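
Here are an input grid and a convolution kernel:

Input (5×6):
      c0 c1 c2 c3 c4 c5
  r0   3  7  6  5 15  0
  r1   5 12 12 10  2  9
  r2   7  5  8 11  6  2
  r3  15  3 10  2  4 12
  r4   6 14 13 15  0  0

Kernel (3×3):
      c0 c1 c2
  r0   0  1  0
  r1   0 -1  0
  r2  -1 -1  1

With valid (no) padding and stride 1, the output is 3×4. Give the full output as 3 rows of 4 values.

Output[0,0]: The receptive field on the input at this output position is [3 7 6 / 5 12 12 / 7 5 8]. Elementwise product with the kernel and sum: 7·1 + 12·-1 + 7·-1 + 5·-1 + 8·1.

-9 -8 -18 -2
-1 -7 -9 2
-5 -14 -19 -13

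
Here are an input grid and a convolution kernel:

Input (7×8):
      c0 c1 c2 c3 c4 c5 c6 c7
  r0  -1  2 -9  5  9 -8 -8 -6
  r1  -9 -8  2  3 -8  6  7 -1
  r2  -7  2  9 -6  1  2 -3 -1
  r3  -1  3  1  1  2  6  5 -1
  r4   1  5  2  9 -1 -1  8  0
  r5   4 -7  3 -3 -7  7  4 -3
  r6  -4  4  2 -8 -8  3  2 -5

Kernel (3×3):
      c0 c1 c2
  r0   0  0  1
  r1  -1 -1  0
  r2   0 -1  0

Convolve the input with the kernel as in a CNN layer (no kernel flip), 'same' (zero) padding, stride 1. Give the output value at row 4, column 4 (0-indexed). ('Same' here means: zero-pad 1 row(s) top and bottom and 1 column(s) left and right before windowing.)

5

The receptive field on the zero-padded input at this output position is [1 2 6 / 9 -1 -1 / -3 -7 7]. Elementwise product with the kernel and sum: 6·1 + 9·-1 + -1·-1 + -7·-1.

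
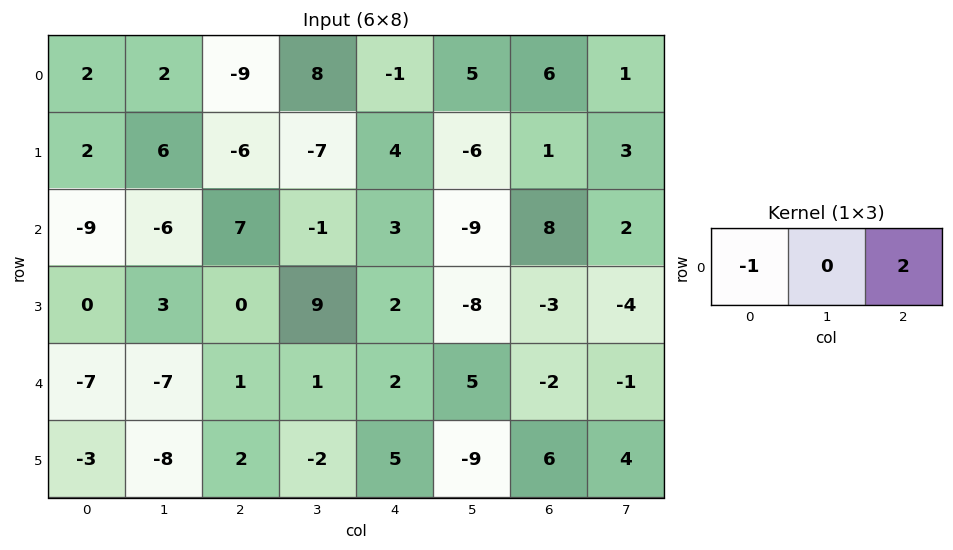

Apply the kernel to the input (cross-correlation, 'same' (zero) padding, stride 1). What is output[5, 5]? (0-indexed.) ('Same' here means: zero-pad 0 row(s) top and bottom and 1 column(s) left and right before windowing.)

The receptive field on the zero-padded input at this output position is [5 -9 6]. Elementwise product with the kernel and sum: 5·-1 + 6·2.

7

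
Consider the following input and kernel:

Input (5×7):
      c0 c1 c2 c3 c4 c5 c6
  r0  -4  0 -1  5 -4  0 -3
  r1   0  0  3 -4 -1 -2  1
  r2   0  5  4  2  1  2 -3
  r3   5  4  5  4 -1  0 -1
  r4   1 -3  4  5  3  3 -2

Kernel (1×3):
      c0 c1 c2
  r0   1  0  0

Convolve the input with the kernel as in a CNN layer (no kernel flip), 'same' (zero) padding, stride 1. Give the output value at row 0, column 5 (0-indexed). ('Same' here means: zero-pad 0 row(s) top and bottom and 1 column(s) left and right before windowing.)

The receptive field on the zero-padded input at this output position is [-4 0 -3]. Elementwise product with the kernel and sum: -4·1.

-4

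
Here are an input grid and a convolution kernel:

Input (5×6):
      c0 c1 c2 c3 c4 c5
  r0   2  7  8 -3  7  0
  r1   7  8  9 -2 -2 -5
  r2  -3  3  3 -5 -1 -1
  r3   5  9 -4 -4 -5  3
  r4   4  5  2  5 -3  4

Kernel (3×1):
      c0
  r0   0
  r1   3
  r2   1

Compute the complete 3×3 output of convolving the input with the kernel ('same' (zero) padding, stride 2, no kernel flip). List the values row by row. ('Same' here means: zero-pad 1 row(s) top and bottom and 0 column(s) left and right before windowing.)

Output[0,0]: The receptive field on the zero-padded input at this output position is [0 / 2 / 7]. Elementwise product with the kernel and sum: 2·3 + 7·1.
Output[0,1]: The receptive field on the zero-padded input at this output position is [0 / 8 / 9]. Elementwise product with the kernel and sum: 8·3 + 9·1.

13 33 19
-4 5 -8
12 6 -9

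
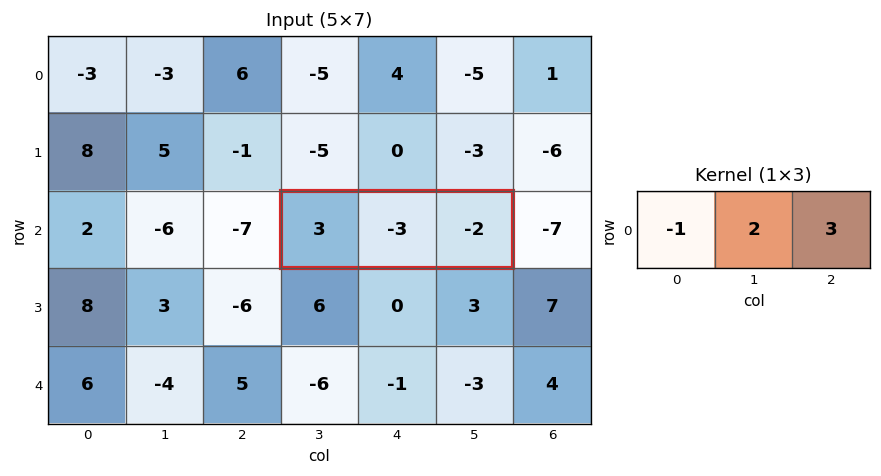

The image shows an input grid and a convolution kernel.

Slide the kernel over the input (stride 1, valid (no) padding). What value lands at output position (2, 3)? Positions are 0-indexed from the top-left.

The receptive field on the input at this output position is [3 -3 -2]. Elementwise product with the kernel and sum: 3·-1 + -3·2 + -2·3.

-15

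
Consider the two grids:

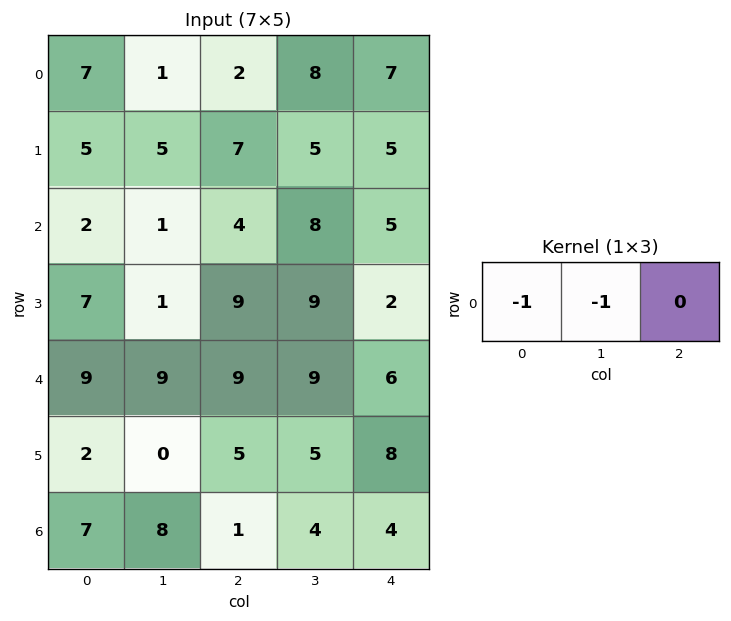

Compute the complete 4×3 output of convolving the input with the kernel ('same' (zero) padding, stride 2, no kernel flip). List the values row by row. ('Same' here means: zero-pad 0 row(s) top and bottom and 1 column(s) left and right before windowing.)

Output[0,0]: The receptive field on the zero-padded input at this output position is [0 7 1]. Elementwise product with the kernel and sum: 0·-1 + 7·-1.
Output[0,1]: The receptive field on the zero-padded input at this output position is [1 2 8]. Elementwise product with the kernel and sum: 1·-1 + 2·-1.

-7 -3 -15
-2 -5 -13
-9 -18 -15
-7 -9 -8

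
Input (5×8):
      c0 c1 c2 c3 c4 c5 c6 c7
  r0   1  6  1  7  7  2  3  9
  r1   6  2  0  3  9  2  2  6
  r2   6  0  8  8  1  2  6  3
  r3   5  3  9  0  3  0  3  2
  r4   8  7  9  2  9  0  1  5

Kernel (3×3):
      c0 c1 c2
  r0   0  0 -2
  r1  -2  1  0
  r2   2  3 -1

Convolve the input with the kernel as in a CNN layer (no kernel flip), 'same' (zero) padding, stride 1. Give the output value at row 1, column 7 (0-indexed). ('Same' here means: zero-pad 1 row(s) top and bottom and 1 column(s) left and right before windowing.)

The receptive field on the zero-padded input at this output position is [3 9 0 / 2 6 0 / 6 3 0]. Elementwise product with the kernel and sum: 0·-2 + 2·-2 + 6·1 + 6·2 + 3·3 + 0·-1.

23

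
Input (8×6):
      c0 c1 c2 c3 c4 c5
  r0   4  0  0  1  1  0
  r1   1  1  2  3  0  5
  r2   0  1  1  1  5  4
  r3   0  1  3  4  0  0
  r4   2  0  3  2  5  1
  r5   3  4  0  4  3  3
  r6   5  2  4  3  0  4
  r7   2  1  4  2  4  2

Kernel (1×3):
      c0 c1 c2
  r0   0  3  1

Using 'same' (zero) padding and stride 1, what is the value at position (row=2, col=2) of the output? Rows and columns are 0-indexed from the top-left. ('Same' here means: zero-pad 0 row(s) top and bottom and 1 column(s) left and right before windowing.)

4

The receptive field on the zero-padded input at this output position is [1 1 1]. Elementwise product with the kernel and sum: 1·3 + 1·1.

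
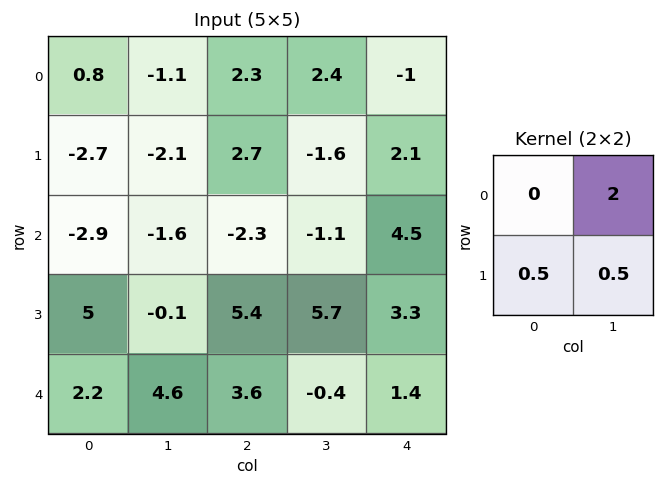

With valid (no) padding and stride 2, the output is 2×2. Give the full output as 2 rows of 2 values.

-4.6 5.35
-0.75 3.35

Output[0,0]: The receptive field on the input at this output position is [0.8 -1.1 / -2.7 -2.1]. Elementwise product with the kernel and sum: -1.1·2 + -2.7·0.5 + -2.1·0.5.
Output[0,1]: The receptive field on the input at this output position is [2.3 2.4 / 2.7 -1.6]. Elementwise product with the kernel and sum: 2.4·2 + 2.7·0.5 + -1.6·0.5.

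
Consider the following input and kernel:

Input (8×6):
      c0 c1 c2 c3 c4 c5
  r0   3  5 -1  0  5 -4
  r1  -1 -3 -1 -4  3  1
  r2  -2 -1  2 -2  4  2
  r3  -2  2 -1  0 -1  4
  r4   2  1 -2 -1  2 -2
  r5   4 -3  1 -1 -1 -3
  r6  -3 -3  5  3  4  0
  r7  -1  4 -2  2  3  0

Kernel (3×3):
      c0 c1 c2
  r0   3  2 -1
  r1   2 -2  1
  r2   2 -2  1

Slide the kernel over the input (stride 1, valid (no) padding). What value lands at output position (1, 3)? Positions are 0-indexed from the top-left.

The receptive field on the input at this output position is [-4 3 1 / -2 4 2 / 0 -1 4]. Elementwise product with the kernel and sum: -4·3 + 3·2 + 1·-1 + -2·2 + 4·-2 + 2·1 + 0·2 + -1·-2 + 4·1.

-11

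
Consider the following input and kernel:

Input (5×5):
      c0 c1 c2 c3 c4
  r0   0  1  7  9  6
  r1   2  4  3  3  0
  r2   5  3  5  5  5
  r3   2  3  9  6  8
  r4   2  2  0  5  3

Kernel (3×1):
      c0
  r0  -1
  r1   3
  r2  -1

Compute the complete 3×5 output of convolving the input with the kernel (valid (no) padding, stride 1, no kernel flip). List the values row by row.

Output[0,0]: The receptive field on the input at this output position is [0 / 2 / 5]. Elementwise product with the kernel and sum: 0·-1 + 2·3 + 5·-1.

1 8 -3 -5 -11
11 2 3 6 7
-1 4 22 8 16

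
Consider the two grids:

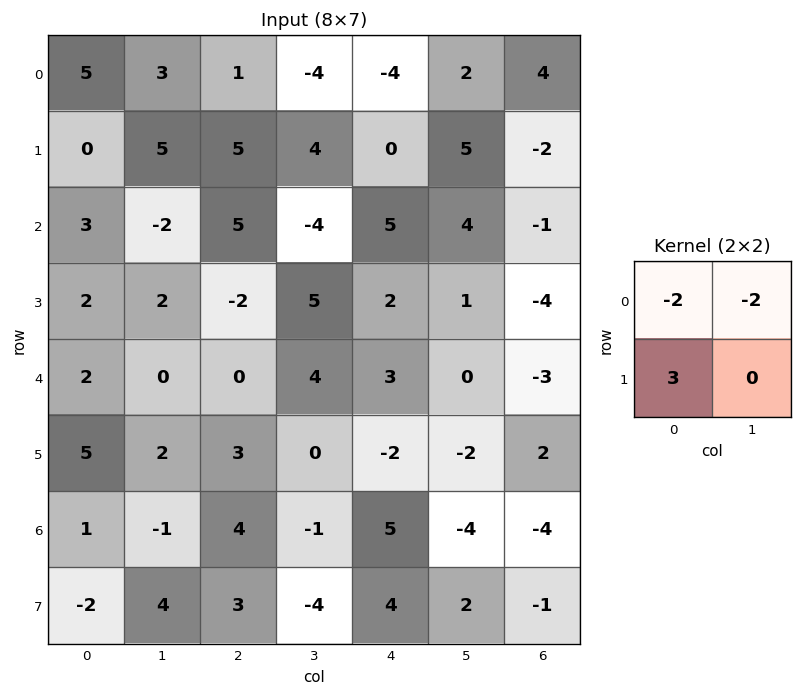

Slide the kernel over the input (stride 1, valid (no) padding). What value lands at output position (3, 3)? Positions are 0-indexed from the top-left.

-2

The receptive field on the input at this output position is [5 2 / 4 3]. Elementwise product with the kernel and sum: 5·-2 + 2·-2 + 4·3.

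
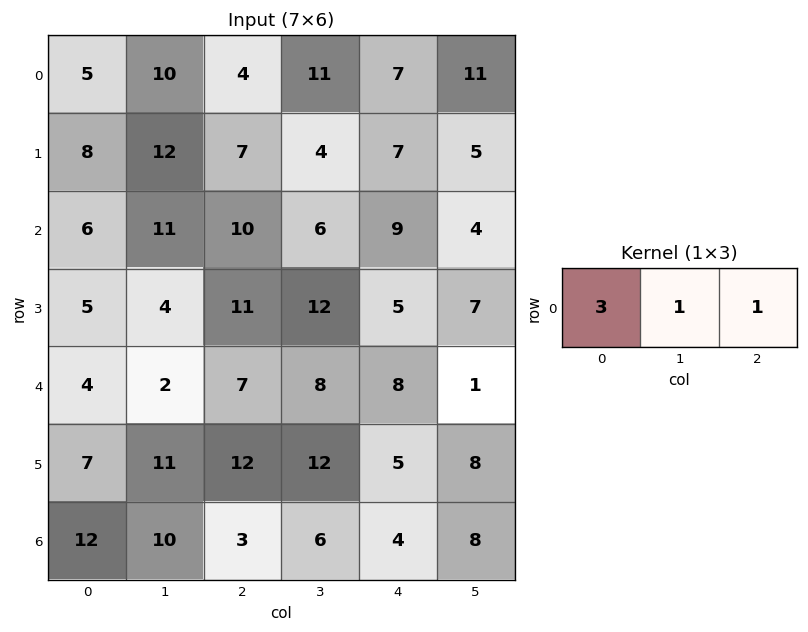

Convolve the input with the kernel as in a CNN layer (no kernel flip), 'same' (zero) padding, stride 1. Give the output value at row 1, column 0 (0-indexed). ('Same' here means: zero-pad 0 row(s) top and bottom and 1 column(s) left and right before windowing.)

20

The receptive field on the zero-padded input at this output position is [0 8 12]. Elementwise product with the kernel and sum: 0·3 + 8·1 + 12·1.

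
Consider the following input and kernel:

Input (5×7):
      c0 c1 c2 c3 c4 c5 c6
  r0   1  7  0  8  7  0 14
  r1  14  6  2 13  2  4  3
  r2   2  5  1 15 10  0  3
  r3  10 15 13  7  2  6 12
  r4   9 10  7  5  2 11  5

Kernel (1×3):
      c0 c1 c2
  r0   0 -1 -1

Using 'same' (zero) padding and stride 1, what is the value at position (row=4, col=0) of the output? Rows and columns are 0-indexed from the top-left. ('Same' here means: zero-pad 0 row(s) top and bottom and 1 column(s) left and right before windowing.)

The receptive field on the zero-padded input at this output position is [0 9 10]. Elementwise product with the kernel and sum: 9·-1 + 10·-1.

-19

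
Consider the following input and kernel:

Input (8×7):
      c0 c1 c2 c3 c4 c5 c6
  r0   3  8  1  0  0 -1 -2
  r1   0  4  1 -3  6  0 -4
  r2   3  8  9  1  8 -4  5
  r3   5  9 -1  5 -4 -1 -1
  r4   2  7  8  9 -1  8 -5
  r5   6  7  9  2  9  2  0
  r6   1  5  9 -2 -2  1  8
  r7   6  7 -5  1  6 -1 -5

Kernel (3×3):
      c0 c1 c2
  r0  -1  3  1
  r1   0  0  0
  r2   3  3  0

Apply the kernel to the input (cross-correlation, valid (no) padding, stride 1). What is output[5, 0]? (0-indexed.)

The receptive field on the input at this output position is [6 7 9 / 1 5 9 / 6 7 -5]. Elementwise product with the kernel and sum: 6·-1 + 7·3 + 9·1 + 6·3 + 7·3.

63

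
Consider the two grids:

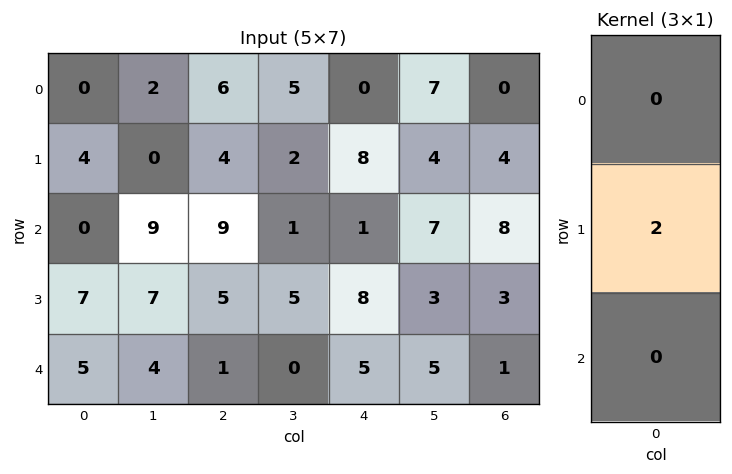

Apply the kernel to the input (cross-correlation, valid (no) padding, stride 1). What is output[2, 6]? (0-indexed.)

6

The receptive field on the input at this output position is [8 / 3 / 1]. Elementwise product with the kernel and sum: 3·2.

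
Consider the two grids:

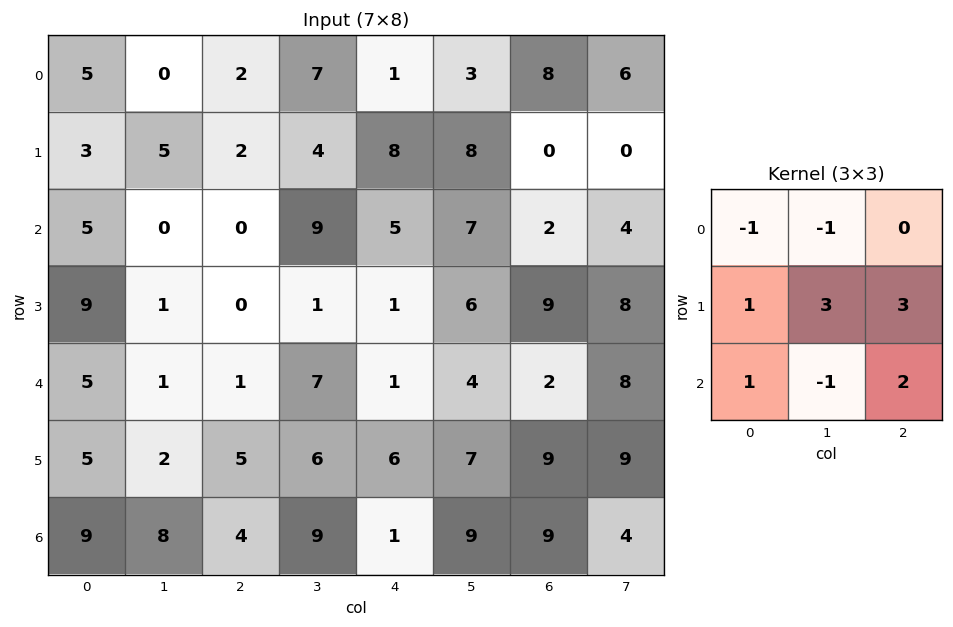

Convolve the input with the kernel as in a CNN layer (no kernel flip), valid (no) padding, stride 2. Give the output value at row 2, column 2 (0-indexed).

The receptive field on the input at this output position is [1 4 2 / 6 7 9 / 1 9 9]. Elementwise product with the kernel and sum: 1·-1 + 4·-1 + 6·1 + 7·3 + 9·3 + 1·1 + 9·-1 + 9·2.

59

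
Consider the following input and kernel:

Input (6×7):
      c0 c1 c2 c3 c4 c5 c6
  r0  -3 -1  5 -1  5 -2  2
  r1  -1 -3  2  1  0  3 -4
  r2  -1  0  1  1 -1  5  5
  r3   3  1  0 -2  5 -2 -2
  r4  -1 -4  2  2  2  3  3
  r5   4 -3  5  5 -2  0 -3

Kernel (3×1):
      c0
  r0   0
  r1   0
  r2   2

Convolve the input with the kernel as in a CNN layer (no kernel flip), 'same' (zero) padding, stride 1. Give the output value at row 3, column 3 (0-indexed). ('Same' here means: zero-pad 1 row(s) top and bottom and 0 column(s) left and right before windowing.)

The receptive field on the zero-padded input at this output position is [1 / -2 / 2]. Elementwise product with the kernel and sum: 2·2.

4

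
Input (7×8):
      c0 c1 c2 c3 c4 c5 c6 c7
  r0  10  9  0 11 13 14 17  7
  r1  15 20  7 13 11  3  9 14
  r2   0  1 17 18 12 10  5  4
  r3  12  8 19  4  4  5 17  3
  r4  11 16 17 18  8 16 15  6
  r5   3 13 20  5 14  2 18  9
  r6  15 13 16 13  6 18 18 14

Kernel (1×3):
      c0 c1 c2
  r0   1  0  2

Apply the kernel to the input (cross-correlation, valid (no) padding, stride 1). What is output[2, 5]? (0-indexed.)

The receptive field on the input at this output position is [10 5 4]. Elementwise product with the kernel and sum: 10·1 + 4·2.

18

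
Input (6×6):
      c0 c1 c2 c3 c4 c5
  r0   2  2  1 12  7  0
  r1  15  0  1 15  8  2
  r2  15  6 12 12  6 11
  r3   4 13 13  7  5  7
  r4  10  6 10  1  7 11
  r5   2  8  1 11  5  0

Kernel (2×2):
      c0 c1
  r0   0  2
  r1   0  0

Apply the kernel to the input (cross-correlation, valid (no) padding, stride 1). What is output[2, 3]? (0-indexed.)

The receptive field on the input at this output position is [12 6 / 7 5]. Elementwise product with the kernel and sum: 6·2.

12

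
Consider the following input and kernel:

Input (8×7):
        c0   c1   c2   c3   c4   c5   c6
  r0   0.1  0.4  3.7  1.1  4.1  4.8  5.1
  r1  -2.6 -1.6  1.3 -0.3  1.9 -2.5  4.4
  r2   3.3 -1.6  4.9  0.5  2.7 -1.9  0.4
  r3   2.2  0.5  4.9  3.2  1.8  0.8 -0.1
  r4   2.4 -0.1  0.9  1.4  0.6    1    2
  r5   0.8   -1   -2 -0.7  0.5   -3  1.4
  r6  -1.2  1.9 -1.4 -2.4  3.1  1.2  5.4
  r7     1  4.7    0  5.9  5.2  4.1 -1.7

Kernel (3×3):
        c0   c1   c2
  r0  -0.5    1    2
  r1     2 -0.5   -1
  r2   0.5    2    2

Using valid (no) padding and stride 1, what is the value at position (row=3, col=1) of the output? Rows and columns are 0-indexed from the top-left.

3.1

The receptive field on the input at this output position is [0.5 4.9 3.2 / -0.1 0.9 1.4 / -1 -2 -0.7]. Elementwise product with the kernel and sum: 0.5·-0.5 + 4.9·1 + 3.2·2 + -0.1·2 + 0.9·-0.5 + 1.4·-1 + -1·0.5 + -2·2 + -0.7·2.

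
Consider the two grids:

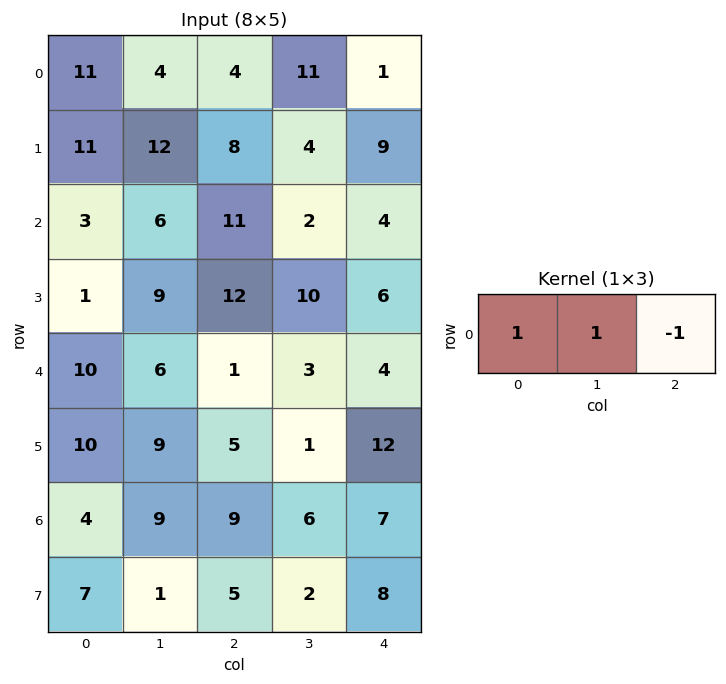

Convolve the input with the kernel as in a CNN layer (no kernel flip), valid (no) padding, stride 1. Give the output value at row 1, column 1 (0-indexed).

16

The receptive field on the input at this output position is [12 8 4]. Elementwise product with the kernel and sum: 12·1 + 8·1 + 4·-1.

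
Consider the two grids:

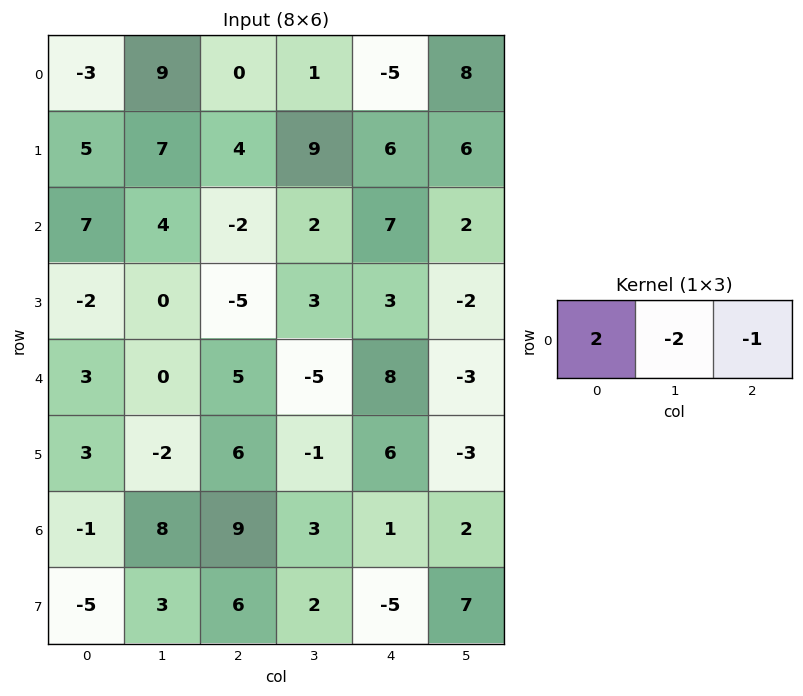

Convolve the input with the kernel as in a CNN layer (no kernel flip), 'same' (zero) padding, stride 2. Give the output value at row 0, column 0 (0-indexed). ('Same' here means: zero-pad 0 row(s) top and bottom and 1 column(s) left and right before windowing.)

-3

The receptive field on the zero-padded input at this output position is [0 -3 9]. Elementwise product with the kernel and sum: 0·2 + -3·-2 + 9·-1.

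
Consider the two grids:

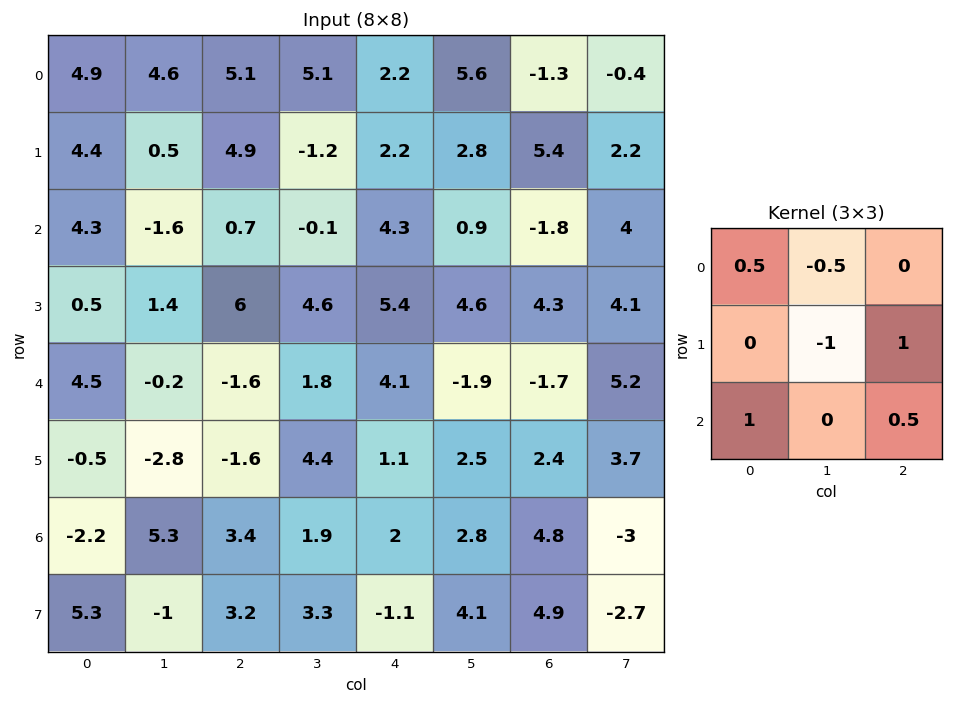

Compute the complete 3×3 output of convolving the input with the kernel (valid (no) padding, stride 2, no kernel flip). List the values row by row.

Output[0,0]: The receptive field on the input at this output position is [4.9 4.6 5.1 / 4.4 0.5 4.9 / 4.3 -1.6 0.7]. Elementwise product with the kernel and sum: 4.9·0.5 + 4.6·-0.5 + 0.5·-1 + 4.9·1 + 4.3·1 + 0.7·0.5.
Output[0,1]: The receptive field on the input at this output position is [5.1 5.1 2.2 / 4.9 -1.2 2.2 / 0.7 -0.1 4.3]. Elementwise product with the kernel and sum: 5.1·0.5 + 5.1·-0.5 + -1.2·-1 + 2.2·1 + 0.7·1 + 4.3·0.5.

9.2 6.25 4.3
11.25 1.65 4.65
3.05 -0.6 7.3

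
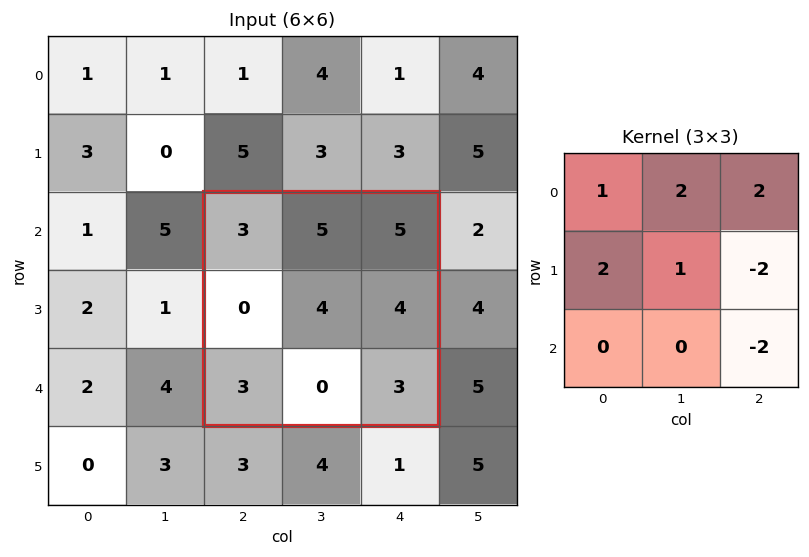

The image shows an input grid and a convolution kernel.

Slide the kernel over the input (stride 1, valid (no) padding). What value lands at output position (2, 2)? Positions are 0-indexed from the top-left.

13

The receptive field on the input at this output position is [3 5 5 / 0 4 4 / 3 0 3]. Elementwise product with the kernel and sum: 3·1 + 5·2 + 5·2 + 0·2 + 4·1 + 4·-2 + 3·-2.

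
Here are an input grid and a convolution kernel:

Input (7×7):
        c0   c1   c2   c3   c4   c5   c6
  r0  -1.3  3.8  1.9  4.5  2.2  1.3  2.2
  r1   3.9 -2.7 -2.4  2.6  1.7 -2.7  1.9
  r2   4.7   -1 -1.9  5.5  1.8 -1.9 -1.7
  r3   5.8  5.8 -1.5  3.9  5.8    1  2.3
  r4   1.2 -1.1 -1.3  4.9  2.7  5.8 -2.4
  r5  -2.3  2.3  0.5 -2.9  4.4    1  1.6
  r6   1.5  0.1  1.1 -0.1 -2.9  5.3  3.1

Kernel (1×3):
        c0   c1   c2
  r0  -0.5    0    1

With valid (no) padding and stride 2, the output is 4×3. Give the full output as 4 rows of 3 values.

2.55 1.25 1.1
-4.25 2.75 -2.6
-1.9 3.35 -3.75
0.35 -3.45 4.55

Output[0,0]: The receptive field on the input at this output position is [-1.3 3.8 1.9]. Elementwise product with the kernel and sum: -1.3·-0.5 + 1.9·1.
Output[0,1]: The receptive field on the input at this output position is [1.9 4.5 2.2]. Elementwise product with the kernel and sum: 1.9·-0.5 + 2.2·1.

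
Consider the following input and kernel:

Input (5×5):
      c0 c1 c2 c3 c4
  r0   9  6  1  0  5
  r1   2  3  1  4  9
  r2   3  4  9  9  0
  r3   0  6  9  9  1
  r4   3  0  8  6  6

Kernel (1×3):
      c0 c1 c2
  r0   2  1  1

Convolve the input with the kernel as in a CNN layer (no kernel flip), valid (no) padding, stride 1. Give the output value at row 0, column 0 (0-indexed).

The receptive field on the input at this output position is [9 6 1]. Elementwise product with the kernel and sum: 9·2 + 6·1 + 1·1.

25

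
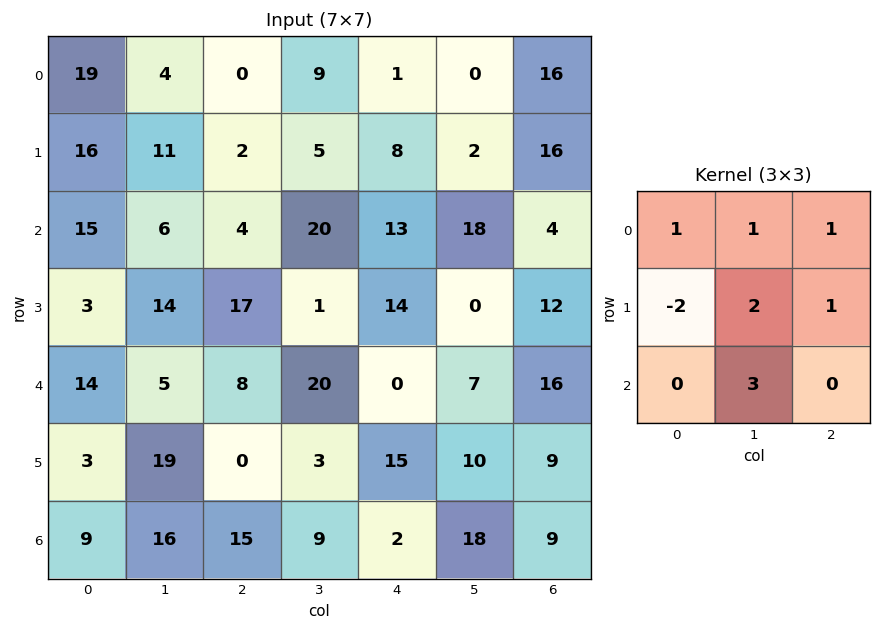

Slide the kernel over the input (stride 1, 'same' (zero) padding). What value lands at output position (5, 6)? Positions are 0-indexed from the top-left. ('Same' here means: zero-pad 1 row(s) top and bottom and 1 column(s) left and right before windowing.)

48

The receptive field on the zero-padded input at this output position is [7 16 0 / 10 9 0 / 18 9 0]. Elementwise product with the kernel and sum: 7·1 + 16·1 + 0·1 + 10·-2 + 9·2 + 0·1 + 9·3.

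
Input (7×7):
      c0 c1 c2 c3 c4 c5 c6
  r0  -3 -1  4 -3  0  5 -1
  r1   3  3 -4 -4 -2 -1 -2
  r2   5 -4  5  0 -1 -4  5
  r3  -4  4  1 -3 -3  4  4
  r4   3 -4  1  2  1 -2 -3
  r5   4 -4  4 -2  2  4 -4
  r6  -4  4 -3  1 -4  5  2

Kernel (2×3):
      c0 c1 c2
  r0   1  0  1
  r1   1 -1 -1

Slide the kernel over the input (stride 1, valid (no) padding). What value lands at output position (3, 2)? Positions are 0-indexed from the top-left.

-4

The receptive field on the input at this output position is [1 -3 -3 / 1 2 1]. Elementwise product with the kernel and sum: 1·1 + -3·1 + 1·1 + 2·-1 + 1·-1.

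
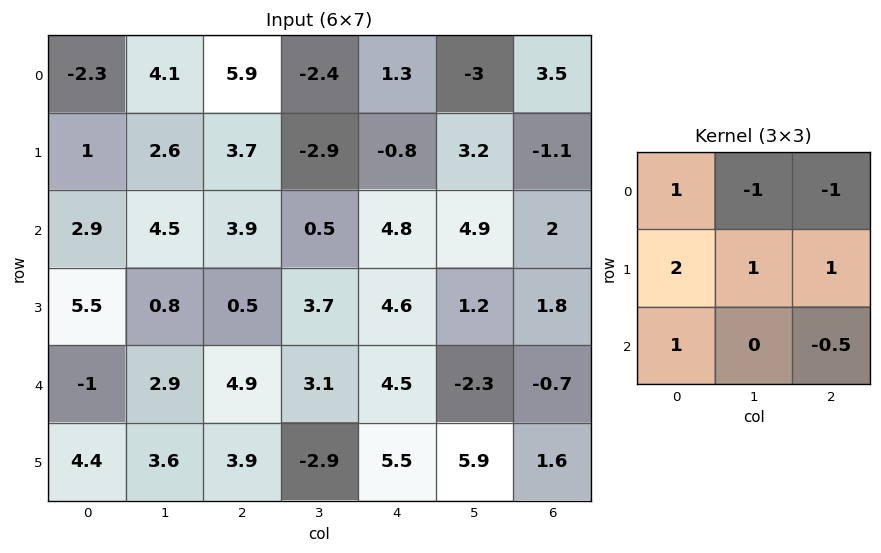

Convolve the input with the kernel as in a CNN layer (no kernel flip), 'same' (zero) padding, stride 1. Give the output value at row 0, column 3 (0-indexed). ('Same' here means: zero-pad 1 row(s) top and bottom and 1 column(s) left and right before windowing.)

14.8

The receptive field on the zero-padded input at this output position is [0 0 0 / 5.9 -2.4 1.3 / 3.7 -2.9 -0.8]. Elementwise product with the kernel and sum: 0·1 + 0·-1 + 0·-1 + 5.9·2 + -2.4·1 + 1.3·1 + 3.7·1 + -0.8·-0.5.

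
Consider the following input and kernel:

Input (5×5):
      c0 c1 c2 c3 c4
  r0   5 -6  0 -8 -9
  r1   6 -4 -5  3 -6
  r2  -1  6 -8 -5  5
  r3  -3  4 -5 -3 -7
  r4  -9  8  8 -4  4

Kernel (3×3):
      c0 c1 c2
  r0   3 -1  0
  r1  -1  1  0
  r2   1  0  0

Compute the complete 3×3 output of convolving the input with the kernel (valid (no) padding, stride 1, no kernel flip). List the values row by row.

Output[0,0]: The receptive field on the input at this output position is [5 -6 0 / 6 -4 -5 / -1 6 -8]. Elementwise product with the kernel and sum: 5·3 + -6·-1 + 6·-1 + -4·1 + -1·1.
Output[0,1]: The receptive field on the input at this output position is [-6 0 -8 / -4 -5 3 / 6 -8 -5]. Elementwise product with the kernel and sum: -6·3 + 0·-1 + -4·-1 + -5·1 + 6·1.

10 -13 8
26 -17 -20
-11 25 -9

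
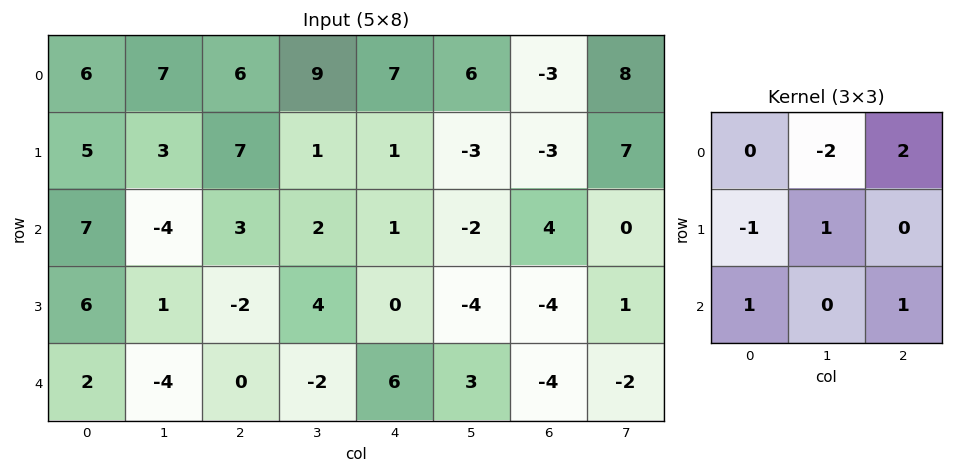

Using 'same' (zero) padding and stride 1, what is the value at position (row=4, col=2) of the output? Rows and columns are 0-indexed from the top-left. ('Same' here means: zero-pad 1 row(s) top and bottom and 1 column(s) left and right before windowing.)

16

The receptive field on the zero-padded input at this output position is [1 -2 4 / -4 0 -2 / 0 0 0]. Elementwise product with the kernel and sum: -2·-2 + 4·2 + -4·-1 + 0·1 + 0·1 + 0·1.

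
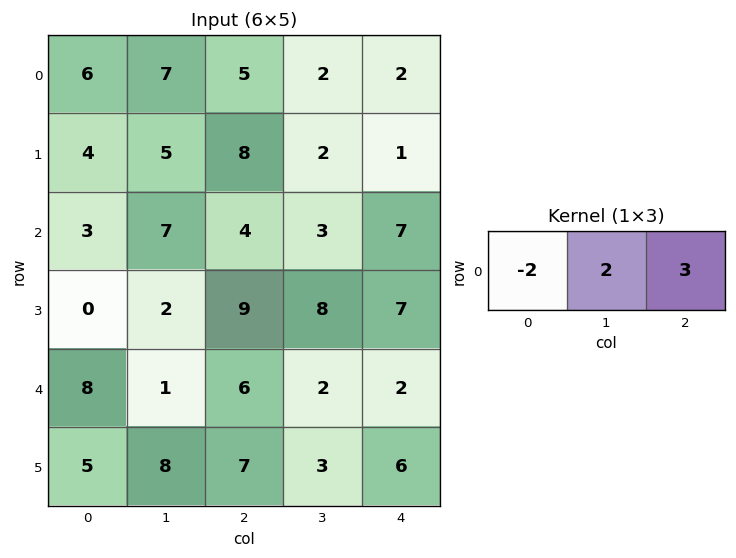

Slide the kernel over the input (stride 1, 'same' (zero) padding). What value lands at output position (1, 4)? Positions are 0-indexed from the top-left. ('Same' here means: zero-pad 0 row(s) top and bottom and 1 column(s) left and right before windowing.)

The receptive field on the zero-padded input at this output position is [2 1 0]. Elementwise product with the kernel and sum: 2·-2 + 1·2 + 0·3.

-2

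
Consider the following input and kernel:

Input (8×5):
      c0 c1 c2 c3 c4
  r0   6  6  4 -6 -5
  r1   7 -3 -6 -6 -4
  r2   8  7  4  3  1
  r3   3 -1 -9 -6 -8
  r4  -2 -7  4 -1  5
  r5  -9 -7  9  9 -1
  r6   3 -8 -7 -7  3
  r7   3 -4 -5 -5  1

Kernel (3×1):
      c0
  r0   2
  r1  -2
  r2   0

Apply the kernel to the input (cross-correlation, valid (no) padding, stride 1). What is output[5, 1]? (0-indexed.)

2

The receptive field on the input at this output position is [-7 / -8 / -4]. Elementwise product with the kernel and sum: -7·2 + -8·-2.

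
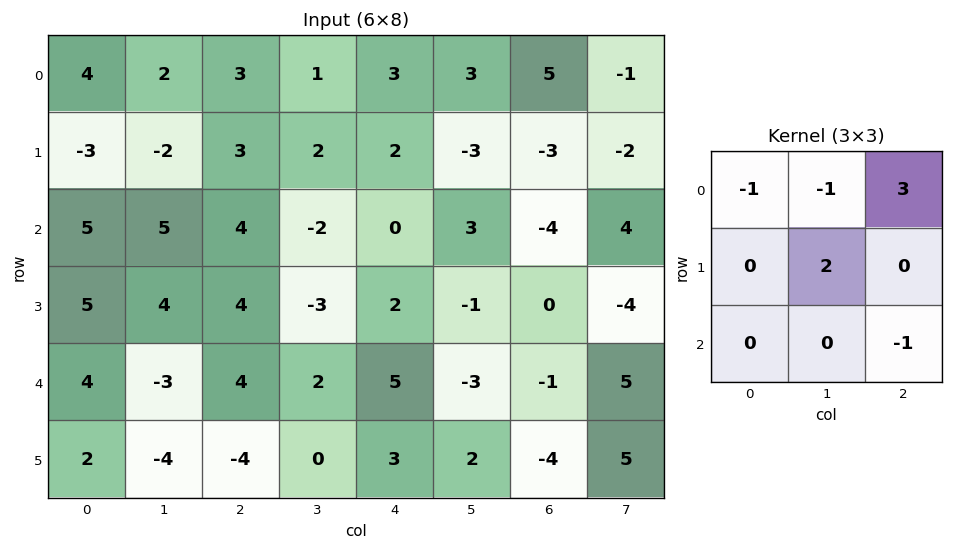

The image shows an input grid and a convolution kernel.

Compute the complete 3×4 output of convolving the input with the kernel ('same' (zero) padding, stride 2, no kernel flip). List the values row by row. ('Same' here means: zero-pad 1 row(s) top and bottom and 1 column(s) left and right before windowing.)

10 4 9 12
3 16 -12 -4
19 -9 6 -18

Output[0,0]: The receptive field on the zero-padded input at this output position is [0 0 0 / 0 4 2 / 0 -3 -2]. Elementwise product with the kernel and sum: 0·-1 + 0·-1 + 0·3 + 4·2 + -2·-1.
Output[0,1]: The receptive field on the zero-padded input at this output position is [0 0 0 / 2 3 1 / -2 3 2]. Elementwise product with the kernel and sum: 0·-1 + 0·-1 + 0·3 + 3·2 + 2·-1.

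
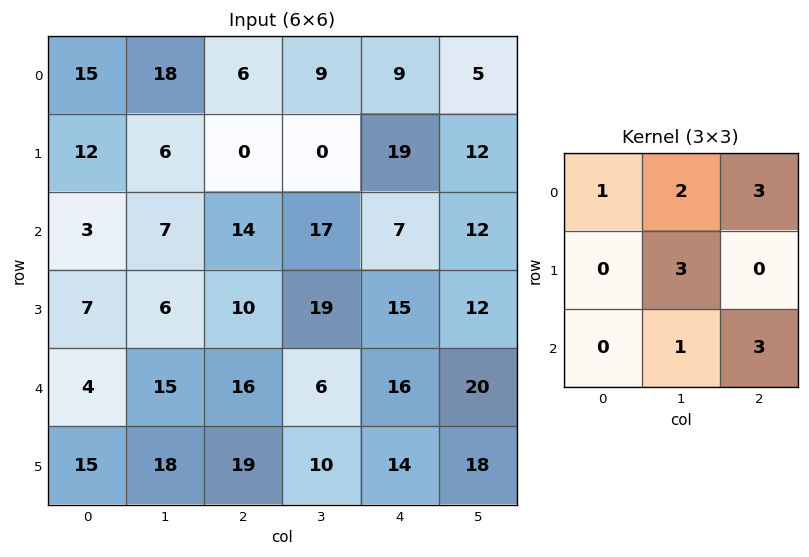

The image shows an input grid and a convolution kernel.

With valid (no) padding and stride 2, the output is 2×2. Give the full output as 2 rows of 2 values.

Output[0,0]: The receptive field on the input at this output position is [15 18 6 / 12 6 0 / 3 7 14]. Elementwise product with the kernel and sum: 15·1 + 18·2 + 6·3 + 6·3 + 7·1 + 14·3.
Output[0,1]: The receptive field on the input at this output position is [6 9 9 / 0 0 19 / 14 17 7]. Elementwise product with the kernel and sum: 6·1 + 9·2 + 9·3 + 0·3 + 17·1 + 7·3.

136 89
140 180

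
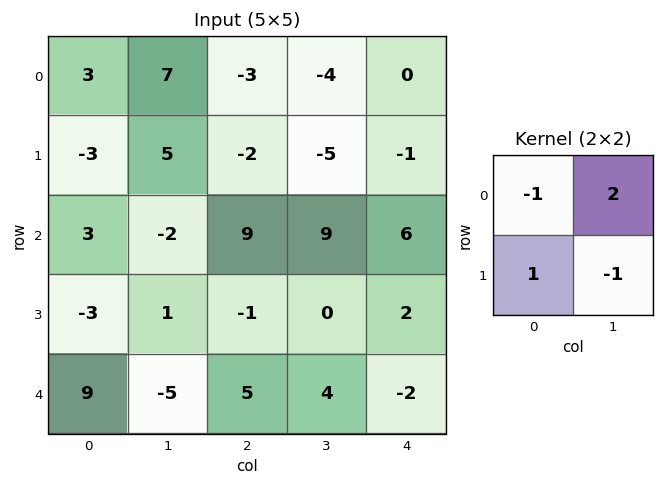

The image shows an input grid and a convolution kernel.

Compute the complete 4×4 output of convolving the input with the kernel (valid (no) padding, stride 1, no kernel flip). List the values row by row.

Output[0,0]: The receptive field on the input at this output position is [3 7 / -3 5]. Elementwise product with the kernel and sum: 3·-1 + 7·2 + -3·1 + 5·-1.
Output[0,1]: The receptive field on the input at this output position is [7 -3 / 5 -2]. Elementwise product with the kernel and sum: 7·-1 + -3·2 + 5·1 + -2·-1.

3 -6 -2 0
18 -20 -8 6
-11 22 8 1
19 -13 2 10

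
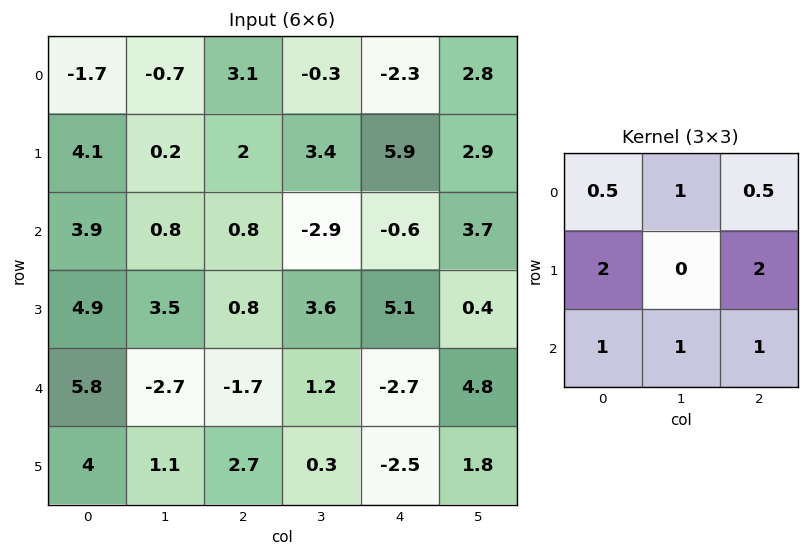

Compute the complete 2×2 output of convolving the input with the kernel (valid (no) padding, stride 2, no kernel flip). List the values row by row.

17.7 13.2
15.95 5.8

Output[0,0]: The receptive field on the input at this output position is [-1.7 -0.7 3.1 / 4.1 0.2 2 / 3.9 0.8 0.8]. Elementwise product with the kernel and sum: -1.7·0.5 + -0.7·1 + 3.1·0.5 + 4.1·2 + 2·2 + 3.9·1 + 0.8·1 + 0.8·1.
Output[0,1]: The receptive field on the input at this output position is [3.1 -0.3 -2.3 / 2 3.4 5.9 / 0.8 -2.9 -0.6]. Elementwise product with the kernel and sum: 3.1·0.5 + -0.3·1 + -2.3·0.5 + 2·2 + 5.9·2 + 0.8·1 + -2.9·1 + -0.6·1.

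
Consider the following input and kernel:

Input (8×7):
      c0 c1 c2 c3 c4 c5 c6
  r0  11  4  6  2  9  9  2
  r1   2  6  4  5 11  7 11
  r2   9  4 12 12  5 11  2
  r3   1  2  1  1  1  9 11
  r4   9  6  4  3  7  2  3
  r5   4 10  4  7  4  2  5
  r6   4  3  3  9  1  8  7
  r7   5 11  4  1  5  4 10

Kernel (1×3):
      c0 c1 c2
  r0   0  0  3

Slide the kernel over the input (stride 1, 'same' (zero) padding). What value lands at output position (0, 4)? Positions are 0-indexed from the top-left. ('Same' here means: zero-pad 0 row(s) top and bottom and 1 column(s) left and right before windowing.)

The receptive field on the zero-padded input at this output position is [2 9 9]. Elementwise product with the kernel and sum: 9·3.

27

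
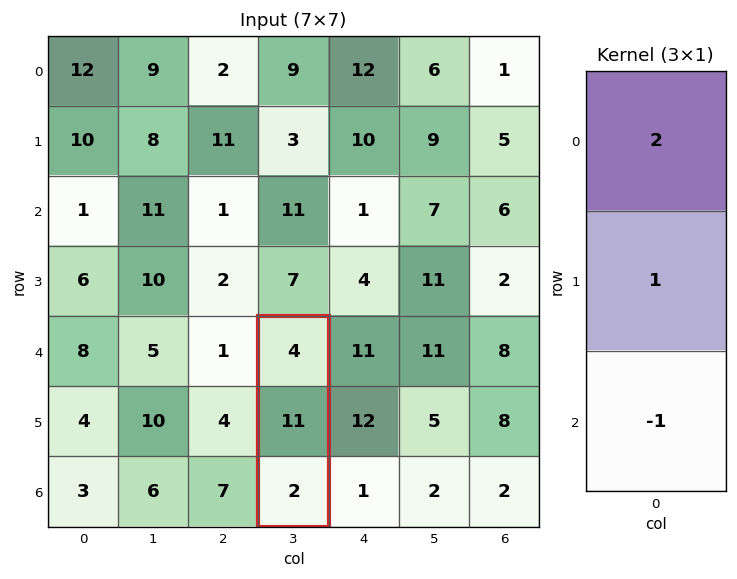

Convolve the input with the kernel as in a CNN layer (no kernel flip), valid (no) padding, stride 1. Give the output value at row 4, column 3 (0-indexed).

The receptive field on the input at this output position is [4 / 11 / 2]. Elementwise product with the kernel and sum: 4·2 + 11·1 + 2·-1.

17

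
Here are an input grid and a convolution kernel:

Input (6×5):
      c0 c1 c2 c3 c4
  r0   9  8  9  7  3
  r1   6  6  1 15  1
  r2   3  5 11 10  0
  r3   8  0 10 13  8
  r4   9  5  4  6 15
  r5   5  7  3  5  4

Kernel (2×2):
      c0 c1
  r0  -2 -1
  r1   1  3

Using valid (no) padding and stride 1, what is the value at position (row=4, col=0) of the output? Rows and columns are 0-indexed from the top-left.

3

The receptive field on the input at this output position is [9 5 / 5 7]. Elementwise product with the kernel and sum: 9·-2 + 5·-1 + 5·1 + 7·3.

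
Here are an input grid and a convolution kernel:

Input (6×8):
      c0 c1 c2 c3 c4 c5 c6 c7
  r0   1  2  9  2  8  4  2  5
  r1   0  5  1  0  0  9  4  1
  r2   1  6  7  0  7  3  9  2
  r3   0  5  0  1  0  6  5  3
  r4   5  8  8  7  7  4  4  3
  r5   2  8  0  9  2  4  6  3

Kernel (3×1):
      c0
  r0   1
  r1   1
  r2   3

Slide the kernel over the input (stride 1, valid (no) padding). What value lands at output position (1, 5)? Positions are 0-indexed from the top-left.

The receptive field on the input at this output position is [9 / 3 / 6]. Elementwise product with the kernel and sum: 9·1 + 3·1 + 6·3.

30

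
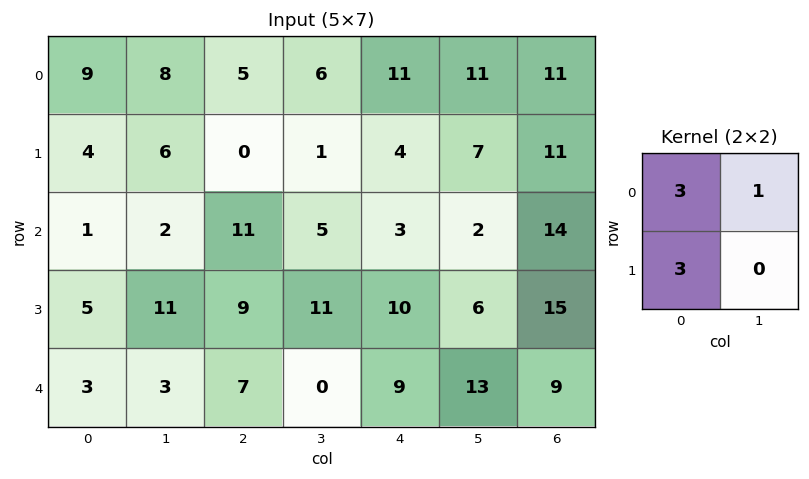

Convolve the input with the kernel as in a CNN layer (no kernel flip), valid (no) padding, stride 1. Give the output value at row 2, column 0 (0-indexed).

20

The receptive field on the input at this output position is [1 2 / 5 11]. Elementwise product with the kernel and sum: 1·3 + 2·1 + 5·3.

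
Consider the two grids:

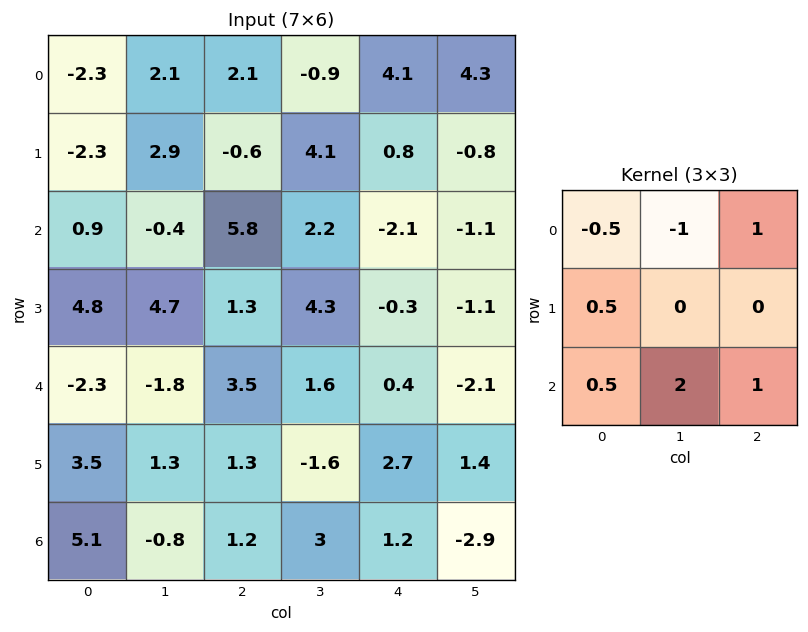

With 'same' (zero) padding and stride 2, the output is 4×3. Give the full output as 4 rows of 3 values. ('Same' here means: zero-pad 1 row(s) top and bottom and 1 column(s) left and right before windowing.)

-1.7 5.4 2.4
19.5 12.3 -2.1
8.2 1.4 3.85
-2.2 -3.95 1

Output[0,0]: The receptive field on the zero-padded input at this output position is [0 0 0 / 0 -2.3 2.1 / 0 -2.3 2.9]. Elementwise product with the kernel and sum: 0·-0.5 + 0·-1 + 0·1 + 0·0.5 + 0·0.5 + -2.3·2 + 2.9·1.
Output[0,1]: The receptive field on the zero-padded input at this output position is [0 0 0 / 2.1 2.1 -0.9 / 2.9 -0.6 4.1]. Elementwise product with the kernel and sum: 0·-0.5 + 0·-1 + 0·1 + 2.1·0.5 + 2.9·0.5 + -0.6·2 + 4.1·1.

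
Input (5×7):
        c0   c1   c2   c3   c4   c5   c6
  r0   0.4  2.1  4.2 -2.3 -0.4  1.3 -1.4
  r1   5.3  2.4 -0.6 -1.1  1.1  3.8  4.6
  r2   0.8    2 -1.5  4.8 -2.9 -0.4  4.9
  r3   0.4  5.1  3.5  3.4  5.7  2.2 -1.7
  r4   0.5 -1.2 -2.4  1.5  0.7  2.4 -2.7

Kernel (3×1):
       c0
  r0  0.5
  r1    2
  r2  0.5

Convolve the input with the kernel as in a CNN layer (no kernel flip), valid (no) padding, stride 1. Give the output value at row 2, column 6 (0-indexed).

-2.3

The receptive field on the input at this output position is [4.9 / -1.7 / -2.7]. Elementwise product with the kernel and sum: 4.9·0.5 + -1.7·2 + -2.7·0.5.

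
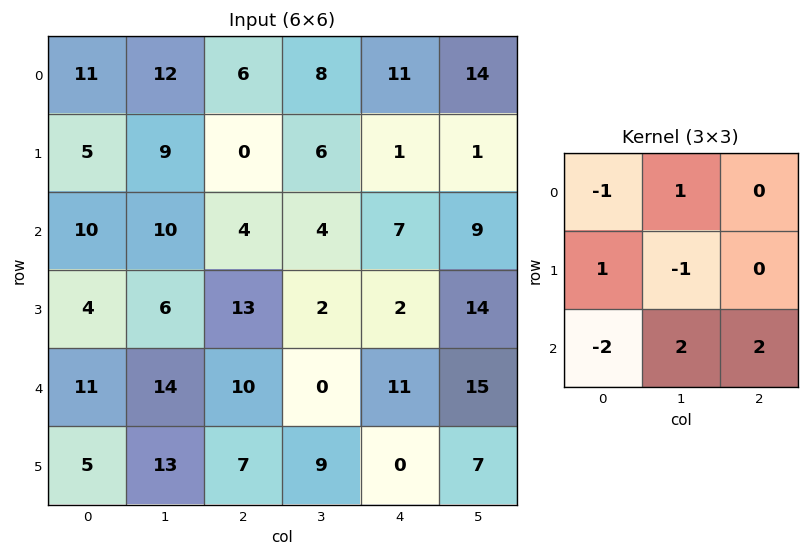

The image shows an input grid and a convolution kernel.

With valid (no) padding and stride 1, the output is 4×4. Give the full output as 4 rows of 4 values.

Output[0,0]: The receptive field on the input at this output position is [11 12 6 / 5 9 0 / 10 10 4]. Elementwise product with the kernel and sum: 11·-1 + 12·1 + 5·1 + 9·-1 + 10·-2 + 10·2 + 4·2.

5 -1 10 32
34 15 -12 20
24 -21 13 55
29 17 3 -15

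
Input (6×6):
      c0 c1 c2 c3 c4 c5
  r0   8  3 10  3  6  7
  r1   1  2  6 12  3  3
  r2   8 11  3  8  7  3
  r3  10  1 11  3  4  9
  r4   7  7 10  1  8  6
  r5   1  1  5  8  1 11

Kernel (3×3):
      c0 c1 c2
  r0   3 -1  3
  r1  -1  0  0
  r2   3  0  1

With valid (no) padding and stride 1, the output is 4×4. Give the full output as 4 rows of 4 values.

77 47 55 39
52 31 49 52
43 75 49 32
63 5 48 66

Output[0,0]: The receptive field on the input at this output position is [8 3 10 / 1 2 6 / 8 11 3]. Elementwise product with the kernel and sum: 8·3 + 3·-1 + 10·3 + 1·-1 + 8·3 + 3·1.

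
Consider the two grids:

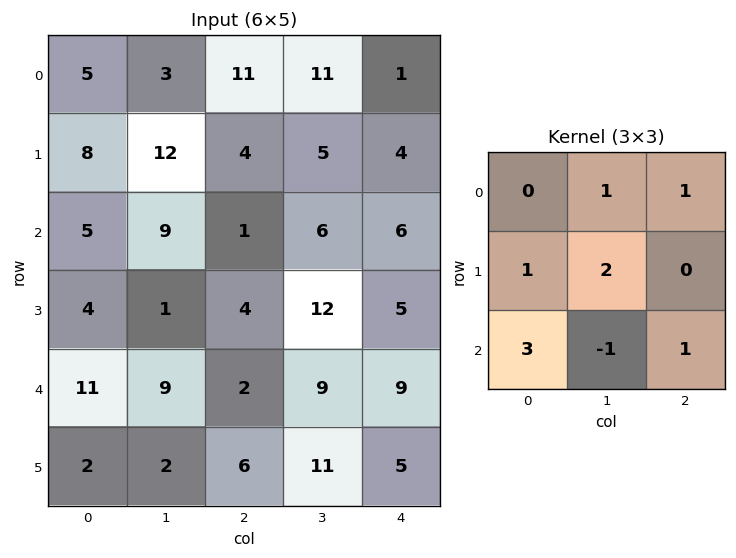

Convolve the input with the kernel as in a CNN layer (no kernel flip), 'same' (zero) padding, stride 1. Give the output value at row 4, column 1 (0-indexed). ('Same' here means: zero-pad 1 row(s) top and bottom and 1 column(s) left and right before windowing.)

The receptive field on the zero-padded input at this output position is [4 1 4 / 11 9 2 / 2 2 6]. Elementwise product with the kernel and sum: 1·1 + 4·1 + 11·1 + 9·2 + 2·3 + 2·-1 + 6·1.

44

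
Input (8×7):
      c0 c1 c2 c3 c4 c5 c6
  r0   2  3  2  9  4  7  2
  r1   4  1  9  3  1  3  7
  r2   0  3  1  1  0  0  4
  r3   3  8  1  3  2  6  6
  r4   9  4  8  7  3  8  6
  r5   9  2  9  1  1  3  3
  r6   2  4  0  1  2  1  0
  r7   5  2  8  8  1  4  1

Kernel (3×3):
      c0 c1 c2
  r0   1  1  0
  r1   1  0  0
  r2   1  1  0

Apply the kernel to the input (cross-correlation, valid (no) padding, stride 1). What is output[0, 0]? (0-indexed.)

The receptive field on the input at this output position is [2 3 2 / 4 1 9 / 0 3 1]. Elementwise product with the kernel and sum: 2·1 + 3·1 + 4·1 + 0·1 + 3·1.

12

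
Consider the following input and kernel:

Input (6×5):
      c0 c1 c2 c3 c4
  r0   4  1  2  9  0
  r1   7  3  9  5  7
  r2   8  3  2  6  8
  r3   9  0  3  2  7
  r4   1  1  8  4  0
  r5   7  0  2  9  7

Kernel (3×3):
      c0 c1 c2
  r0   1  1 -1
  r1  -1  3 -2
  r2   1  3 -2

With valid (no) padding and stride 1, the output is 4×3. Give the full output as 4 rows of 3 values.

Output[0,0]: The receptive field on the input at this output position is [4 1 2 / 7 3 9 / 8 3 2]. Elementwise product with the kernel and sum: 4·1 + 1·1 + 2·-1 + 7·-1 + 3·3 + 9·-2 + 8·1 + 3·3 + 2·-2.

0 5 7
1 3 2
-18 21 9
-5 4 17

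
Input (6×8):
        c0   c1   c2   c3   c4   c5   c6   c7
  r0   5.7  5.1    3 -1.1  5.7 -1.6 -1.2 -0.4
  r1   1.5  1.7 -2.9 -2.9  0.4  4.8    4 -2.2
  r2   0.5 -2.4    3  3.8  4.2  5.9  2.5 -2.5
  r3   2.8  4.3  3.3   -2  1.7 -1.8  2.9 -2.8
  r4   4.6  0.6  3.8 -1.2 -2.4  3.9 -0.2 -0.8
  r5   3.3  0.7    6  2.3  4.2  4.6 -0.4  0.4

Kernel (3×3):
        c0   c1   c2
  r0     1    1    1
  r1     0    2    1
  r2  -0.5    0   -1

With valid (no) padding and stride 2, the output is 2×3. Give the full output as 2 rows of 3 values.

Output[0,0]: The receptive field on the input at this output position is [5.7 5.1 3 / 1.5 1.7 -2.9 / 0.5 -2.4 3]. Elementwise product with the kernel and sum: 5.7·1 + 5.1·1 + 3·1 + 1.7·2 + -2.9·1 + 0.5·-0.5 + 3·-1.

11.05 -3.5 11.9
6.9 9.2 13.3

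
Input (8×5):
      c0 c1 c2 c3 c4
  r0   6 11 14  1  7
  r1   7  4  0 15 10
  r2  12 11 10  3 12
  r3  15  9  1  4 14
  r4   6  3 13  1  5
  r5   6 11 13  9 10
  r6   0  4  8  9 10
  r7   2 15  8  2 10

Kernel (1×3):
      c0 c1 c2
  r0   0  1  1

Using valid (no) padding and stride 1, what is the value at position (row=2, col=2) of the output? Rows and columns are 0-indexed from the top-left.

15

The receptive field on the input at this output position is [10 3 12]. Elementwise product with the kernel and sum: 3·1 + 12·1.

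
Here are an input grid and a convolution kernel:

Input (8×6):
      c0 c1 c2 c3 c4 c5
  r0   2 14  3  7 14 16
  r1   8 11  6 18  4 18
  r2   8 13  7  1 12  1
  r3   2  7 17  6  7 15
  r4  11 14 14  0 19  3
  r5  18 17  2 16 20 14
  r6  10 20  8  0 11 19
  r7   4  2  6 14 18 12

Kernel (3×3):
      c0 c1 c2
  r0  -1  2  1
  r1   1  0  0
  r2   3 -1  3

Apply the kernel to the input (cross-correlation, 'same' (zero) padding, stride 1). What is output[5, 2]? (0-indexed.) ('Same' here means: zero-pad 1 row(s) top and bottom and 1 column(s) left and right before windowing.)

83

The receptive field on the zero-padded input at this output position is [14 14 0 / 17 2 16 / 20 8 0]. Elementwise product with the kernel and sum: 14·-1 + 14·2 + 0·1 + 17·1 + 20·3 + 8·-1 + 0·3.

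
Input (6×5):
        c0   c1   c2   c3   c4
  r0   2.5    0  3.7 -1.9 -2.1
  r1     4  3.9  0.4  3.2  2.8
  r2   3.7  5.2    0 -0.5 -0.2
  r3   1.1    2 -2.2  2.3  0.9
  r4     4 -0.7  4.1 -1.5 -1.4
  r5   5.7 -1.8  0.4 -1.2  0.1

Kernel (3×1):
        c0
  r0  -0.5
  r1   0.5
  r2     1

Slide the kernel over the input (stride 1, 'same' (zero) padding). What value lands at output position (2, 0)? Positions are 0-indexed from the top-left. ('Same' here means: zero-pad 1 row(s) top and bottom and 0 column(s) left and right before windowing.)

0.95

The receptive field on the zero-padded input at this output position is [4 / 3.7 / 1.1]. Elementwise product with the kernel and sum: 4·-0.5 + 3.7·0.5 + 1.1·1.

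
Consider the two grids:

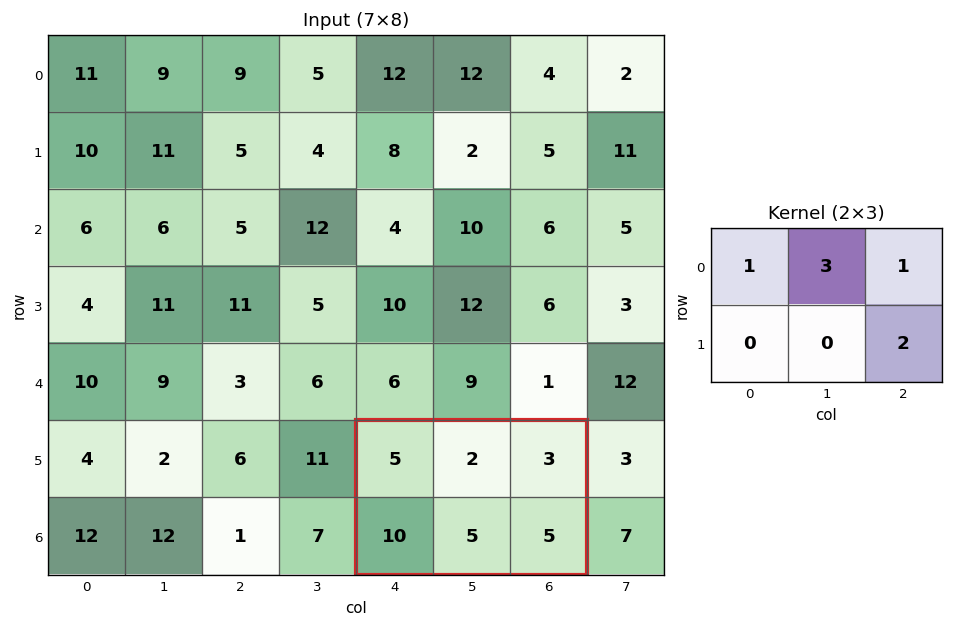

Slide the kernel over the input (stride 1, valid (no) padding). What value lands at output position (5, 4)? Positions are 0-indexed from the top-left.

24

The receptive field on the input at this output position is [5 2 3 / 10 5 5]. Elementwise product with the kernel and sum: 5·1 + 2·3 + 3·1 + 5·2.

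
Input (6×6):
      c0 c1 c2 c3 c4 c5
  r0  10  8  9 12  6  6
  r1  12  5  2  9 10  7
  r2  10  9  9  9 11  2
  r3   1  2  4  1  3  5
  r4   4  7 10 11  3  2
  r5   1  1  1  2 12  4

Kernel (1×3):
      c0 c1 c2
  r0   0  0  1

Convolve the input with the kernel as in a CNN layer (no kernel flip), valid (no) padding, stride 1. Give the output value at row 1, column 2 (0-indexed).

10

The receptive field on the input at this output position is [2 9 10]. Elementwise product with the kernel and sum: 10·1.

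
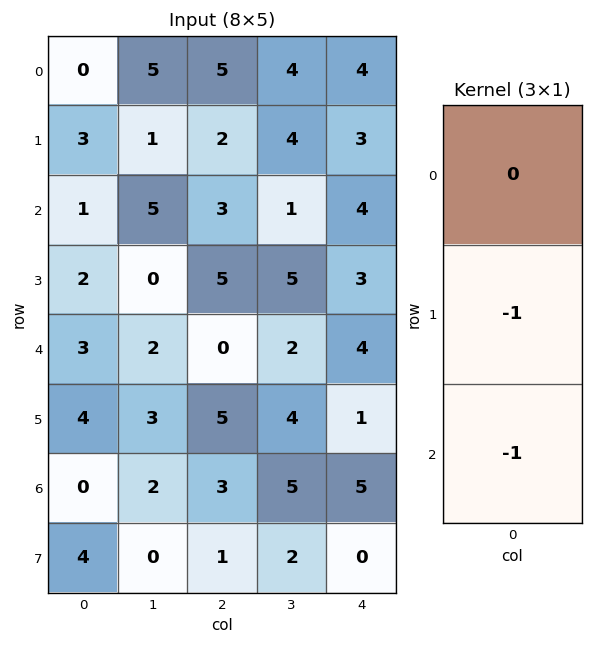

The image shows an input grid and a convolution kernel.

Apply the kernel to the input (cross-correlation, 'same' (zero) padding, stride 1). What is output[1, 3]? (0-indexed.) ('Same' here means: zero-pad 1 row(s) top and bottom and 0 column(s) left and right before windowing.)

-5

The receptive field on the zero-padded input at this output position is [4 / 4 / 1]. Elementwise product with the kernel and sum: 4·-1 + 1·-1.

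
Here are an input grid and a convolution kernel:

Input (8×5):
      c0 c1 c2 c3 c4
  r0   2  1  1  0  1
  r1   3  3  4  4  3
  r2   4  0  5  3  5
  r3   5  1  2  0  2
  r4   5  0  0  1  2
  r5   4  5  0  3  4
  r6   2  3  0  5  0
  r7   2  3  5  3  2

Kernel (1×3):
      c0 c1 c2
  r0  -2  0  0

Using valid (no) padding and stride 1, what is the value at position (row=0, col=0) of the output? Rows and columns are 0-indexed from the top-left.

-4

The receptive field on the input at this output position is [2 1 1]. Elementwise product with the kernel and sum: 2·-2.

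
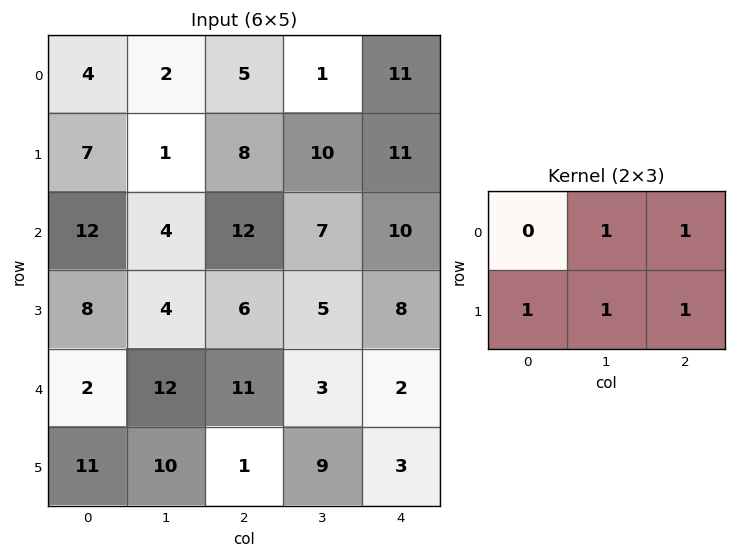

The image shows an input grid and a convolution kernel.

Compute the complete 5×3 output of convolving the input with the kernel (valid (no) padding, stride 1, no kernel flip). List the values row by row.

Output[0,0]: The receptive field on the input at this output position is [4 2 5 / 7 1 8]. Elementwise product with the kernel and sum: 2·1 + 5·1 + 7·1 + 1·1 + 8·1.
Output[0,1]: The receptive field on the input at this output position is [2 5 1 / 1 8 10]. Elementwise product with the kernel and sum: 5·1 + 1·1 + 1·1 + 8·1 + 10·1.

23 25 41
37 41 50
34 34 36
35 37 29
45 34 18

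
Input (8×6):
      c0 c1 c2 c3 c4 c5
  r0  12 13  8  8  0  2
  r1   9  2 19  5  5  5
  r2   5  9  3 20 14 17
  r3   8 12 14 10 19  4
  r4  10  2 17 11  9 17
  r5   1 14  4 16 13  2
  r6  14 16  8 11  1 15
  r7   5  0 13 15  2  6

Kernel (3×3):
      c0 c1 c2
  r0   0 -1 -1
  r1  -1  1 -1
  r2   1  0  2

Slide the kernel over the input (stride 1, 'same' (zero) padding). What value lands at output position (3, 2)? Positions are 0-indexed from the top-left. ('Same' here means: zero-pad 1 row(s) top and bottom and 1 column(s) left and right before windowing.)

The receptive field on the zero-padded input at this output position is [9 3 20 / 12 14 10 / 2 17 11]. Elementwise product with the kernel and sum: 3·-1 + 20·-1 + 12·-1 + 14·1 + 10·-1 + 2·1 + 11·2.

-7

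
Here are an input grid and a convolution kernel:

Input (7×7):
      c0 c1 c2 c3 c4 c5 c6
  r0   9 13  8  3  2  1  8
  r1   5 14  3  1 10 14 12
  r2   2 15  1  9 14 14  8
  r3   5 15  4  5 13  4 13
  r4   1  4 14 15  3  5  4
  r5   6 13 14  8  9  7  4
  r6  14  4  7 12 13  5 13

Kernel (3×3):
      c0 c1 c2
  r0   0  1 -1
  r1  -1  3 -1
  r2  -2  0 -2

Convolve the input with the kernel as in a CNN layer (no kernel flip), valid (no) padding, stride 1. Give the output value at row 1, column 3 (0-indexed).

The receptive field on the input at this output position is [1 10 14 / 9 14 14 / 5 13 4]. Elementwise product with the kernel and sum: 10·1 + 14·-1 + 9·-1 + 14·3 + 14·-1 + 5·-2 + 4·-2.

-3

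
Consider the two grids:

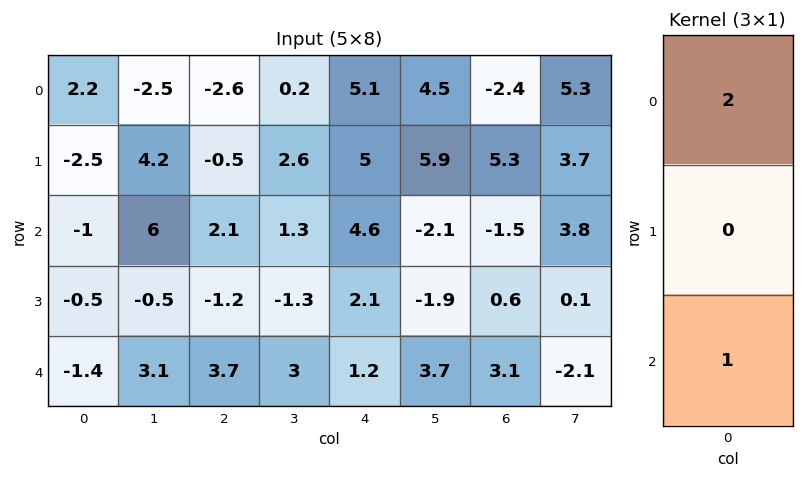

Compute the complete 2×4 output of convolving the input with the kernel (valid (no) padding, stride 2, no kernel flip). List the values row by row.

Output[0,0]: The receptive field on the input at this output position is [2.2 / -2.5 / -1]. Elementwise product with the kernel and sum: 2.2·2 + -1·1.
Output[0,1]: The receptive field on the input at this output position is [-2.6 / -0.5 / 2.1]. Elementwise product with the kernel and sum: -2.6·2 + 2.1·1.

3.4 -3.1 14.8 -6.3
-3.4 7.9 10.4 0.1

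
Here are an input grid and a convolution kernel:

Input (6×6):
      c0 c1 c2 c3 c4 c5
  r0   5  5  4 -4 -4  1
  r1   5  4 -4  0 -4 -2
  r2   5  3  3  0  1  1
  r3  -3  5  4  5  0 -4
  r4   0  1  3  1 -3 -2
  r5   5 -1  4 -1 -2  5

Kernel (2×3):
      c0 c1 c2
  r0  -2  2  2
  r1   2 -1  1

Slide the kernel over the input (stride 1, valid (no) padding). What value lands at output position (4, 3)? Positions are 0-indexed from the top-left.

-7

The receptive field on the input at this output position is [1 -3 -2 / -1 -2 5]. Elementwise product with the kernel and sum: 1·-2 + -3·2 + -2·2 + -1·2 + -2·-1 + 5·1.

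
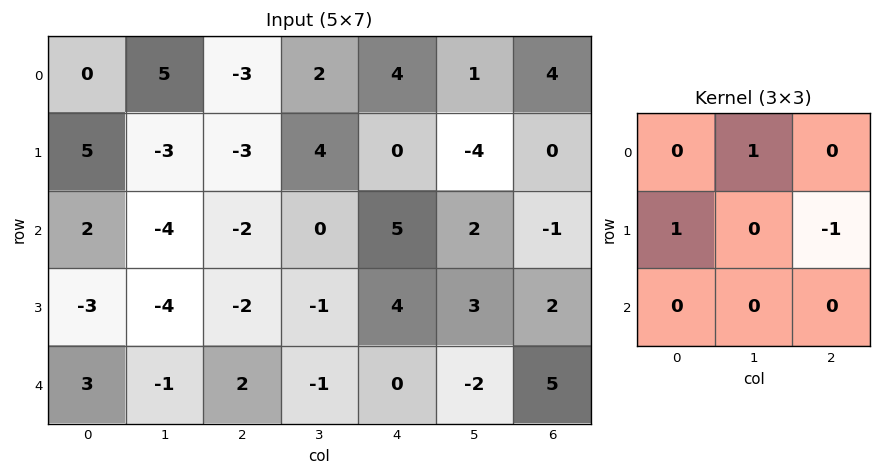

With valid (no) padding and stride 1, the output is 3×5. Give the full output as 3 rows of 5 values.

Output[0,0]: The receptive field on the input at this output position is [0 5 -3 / 5 -3 -3 / 2 -4 -2]. Elementwise product with the kernel and sum: 5·1 + 5·1 + -3·-1.

13 -10 -1 12 1
1 -7 -3 -2 2
-5 -5 -6 1 4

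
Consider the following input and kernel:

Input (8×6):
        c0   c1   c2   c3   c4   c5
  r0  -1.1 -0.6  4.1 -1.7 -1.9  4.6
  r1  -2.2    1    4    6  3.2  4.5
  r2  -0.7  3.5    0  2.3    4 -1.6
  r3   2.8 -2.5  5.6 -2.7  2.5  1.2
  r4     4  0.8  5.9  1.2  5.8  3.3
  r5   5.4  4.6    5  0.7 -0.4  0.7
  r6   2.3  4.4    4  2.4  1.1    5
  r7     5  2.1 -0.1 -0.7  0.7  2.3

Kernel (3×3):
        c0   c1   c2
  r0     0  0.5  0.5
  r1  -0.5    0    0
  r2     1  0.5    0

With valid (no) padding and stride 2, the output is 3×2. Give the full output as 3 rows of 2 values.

Output[0,0]: The receptive field on the input at this output position is [-1.1 -0.6 4.1 / -2.2 1 4 / -0.7 3.5 0]. Elementwise product with the kernel and sum: -0.6·0.5 + 4.1·0.5 + -2.2·-0.5 + -0.7·1 + 3.5·0.5.

3.9 -2.65
4.75 6.85
5.15 6.2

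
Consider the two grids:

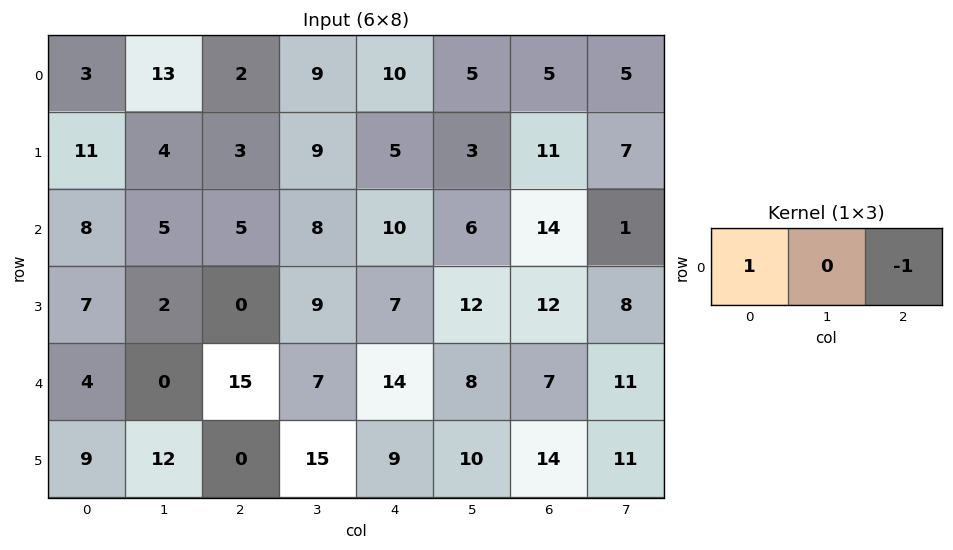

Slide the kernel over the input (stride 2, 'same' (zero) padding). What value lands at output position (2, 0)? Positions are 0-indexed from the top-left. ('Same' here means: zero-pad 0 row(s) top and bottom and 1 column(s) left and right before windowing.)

0

The receptive field on the zero-padded input at this output position is [0 4 0]. Elementwise product with the kernel and sum: 0·1 + 0·-1.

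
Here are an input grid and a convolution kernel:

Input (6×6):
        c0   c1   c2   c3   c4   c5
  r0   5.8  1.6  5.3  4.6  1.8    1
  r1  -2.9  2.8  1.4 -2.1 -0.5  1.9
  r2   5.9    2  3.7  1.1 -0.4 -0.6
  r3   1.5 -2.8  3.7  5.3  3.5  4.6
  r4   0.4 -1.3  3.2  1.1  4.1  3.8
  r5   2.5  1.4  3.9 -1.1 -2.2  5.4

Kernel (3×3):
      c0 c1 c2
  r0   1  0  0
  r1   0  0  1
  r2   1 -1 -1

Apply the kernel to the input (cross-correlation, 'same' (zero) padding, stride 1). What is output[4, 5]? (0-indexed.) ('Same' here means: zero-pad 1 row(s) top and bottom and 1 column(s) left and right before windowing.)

-4.1

The receptive field on the zero-padded input at this output position is [3.5 4.6 0 / 4.1 3.8 0 / -2.2 5.4 0]. Elementwise product with the kernel and sum: 3.5·1 + 0·1 + -2.2·1 + 5.4·-1 + 0·-1.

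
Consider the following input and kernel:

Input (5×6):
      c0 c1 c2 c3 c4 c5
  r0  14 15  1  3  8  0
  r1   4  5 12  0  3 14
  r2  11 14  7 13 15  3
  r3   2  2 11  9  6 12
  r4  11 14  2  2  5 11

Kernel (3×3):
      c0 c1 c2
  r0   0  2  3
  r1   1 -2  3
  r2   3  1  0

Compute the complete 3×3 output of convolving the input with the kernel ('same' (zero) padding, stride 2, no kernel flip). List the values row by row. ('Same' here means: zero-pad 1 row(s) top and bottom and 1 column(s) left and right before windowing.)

Output[0,0]: The receptive field on the zero-padded input at this output position is [0 0 0 / 0 14 15 / 0 4 5]. Elementwise product with the kernel and sum: 0·2 + 0·3 + 0·1 + 14·-2 + 15·3 + 0·3 + 4·1.
Output[0,1]: The receptive field on the zero-padded input at this output position is [0 0 0 / 15 1 3 / 5 12 0]. Elementwise product with the kernel and sum: 0·2 + 0·3 + 15·1 + 1·-2 + 3·3 + 5·3 + 12·1.

21 49 -10
45 80 73
30 65 73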